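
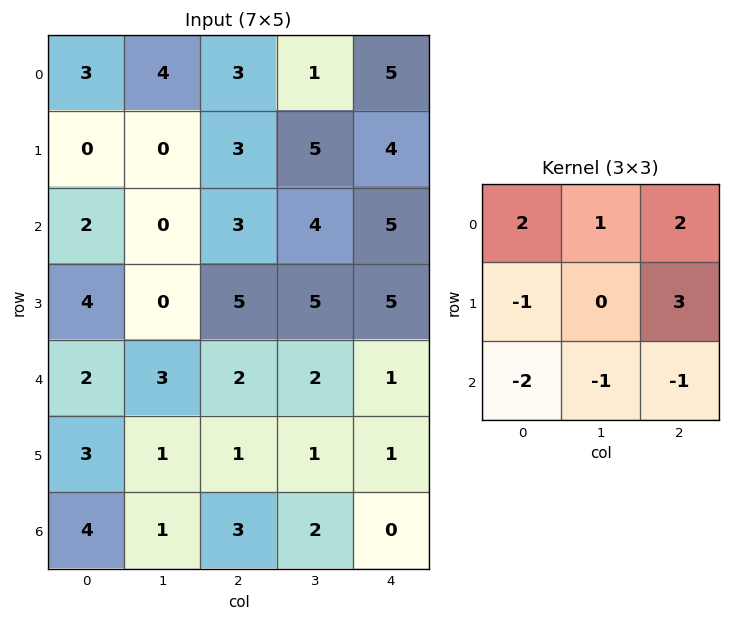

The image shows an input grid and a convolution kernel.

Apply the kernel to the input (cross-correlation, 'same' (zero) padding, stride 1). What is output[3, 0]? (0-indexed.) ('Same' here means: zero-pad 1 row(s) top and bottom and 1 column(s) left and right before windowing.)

The receptive field on the zero-padded input at this output position is [0 2 0 / 0 4 0 / 0 2 3]. Elementwise product with the kernel and sum: 0·2 + 2·1 + 0·2 + 0·-1 + 0·3 + 0·-2 + 2·-1 + 3·-1.

-3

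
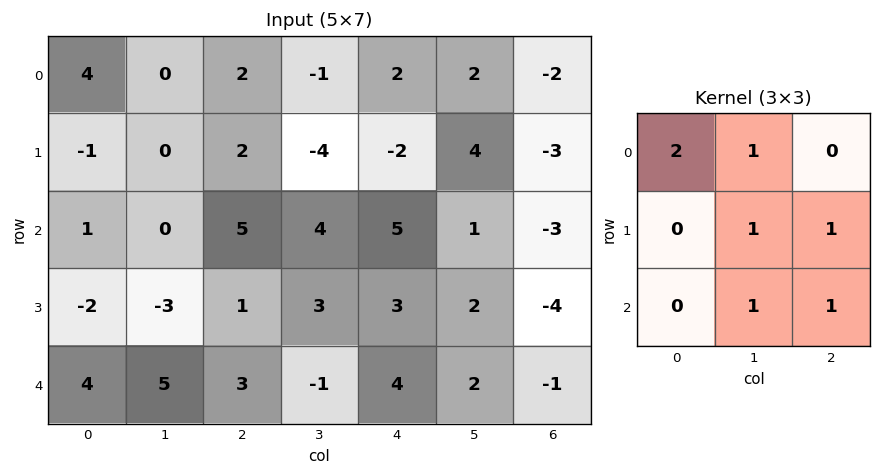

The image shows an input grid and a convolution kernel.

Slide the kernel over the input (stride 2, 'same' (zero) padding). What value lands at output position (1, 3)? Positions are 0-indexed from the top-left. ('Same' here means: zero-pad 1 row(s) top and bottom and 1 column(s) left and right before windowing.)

The receptive field on the zero-padded input at this output position is [4 -3 0 / 1 -3 0 / 2 -4 0]. Elementwise product with the kernel and sum: 4·2 + -3·1 + -3·1 + 0·1 + -4·1 + 0·1.

-2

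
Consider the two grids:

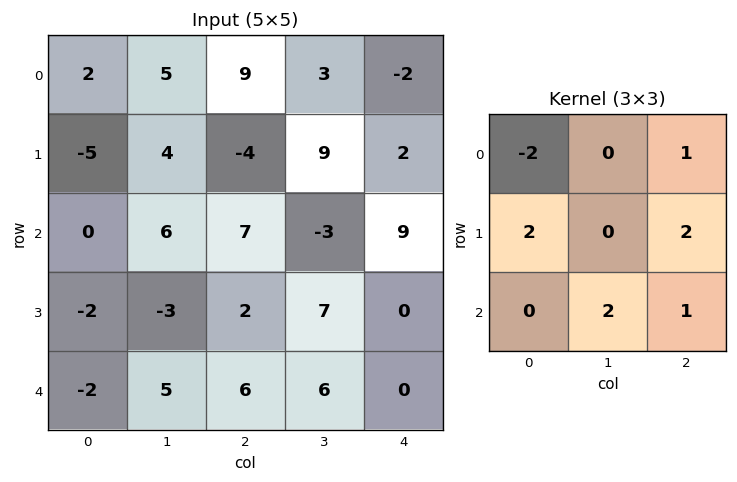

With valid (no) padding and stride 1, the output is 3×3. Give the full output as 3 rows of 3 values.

Output[0,0]: The receptive field on the input at this output position is [2 5 9 / -5 4 -4 / 0 6 7]. Elementwise product with the kernel and sum: 2·-2 + 9·1 + -5·2 + -4·2 + 6·2 + 7·1.
Output[0,1]: The receptive field on the input at this output position is [5 9 3 / 4 -4 9 / 6 7 -3]. Elementwise product with the kernel and sum: 5·-2 + 3·1 + 4·2 + 9·2 + 7·2 + -3·1.

6 30 -21
16 18 56
23 11 11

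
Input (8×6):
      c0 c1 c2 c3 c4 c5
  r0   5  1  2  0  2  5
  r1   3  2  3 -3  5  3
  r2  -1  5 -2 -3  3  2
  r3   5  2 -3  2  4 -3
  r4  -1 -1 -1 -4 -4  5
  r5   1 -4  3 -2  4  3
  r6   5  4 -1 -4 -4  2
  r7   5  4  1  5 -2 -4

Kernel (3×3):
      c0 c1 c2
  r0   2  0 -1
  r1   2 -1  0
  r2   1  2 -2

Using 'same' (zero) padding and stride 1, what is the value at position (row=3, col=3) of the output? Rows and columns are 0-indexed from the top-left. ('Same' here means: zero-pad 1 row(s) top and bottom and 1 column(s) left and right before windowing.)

-16

The receptive field on the zero-padded input at this output position is [-2 -3 3 / -3 2 4 / -1 -4 -4]. Elementwise product with the kernel and sum: -2·2 + 3·-1 + -3·2 + 2·-1 + -1·1 + -4·2 + -4·-2.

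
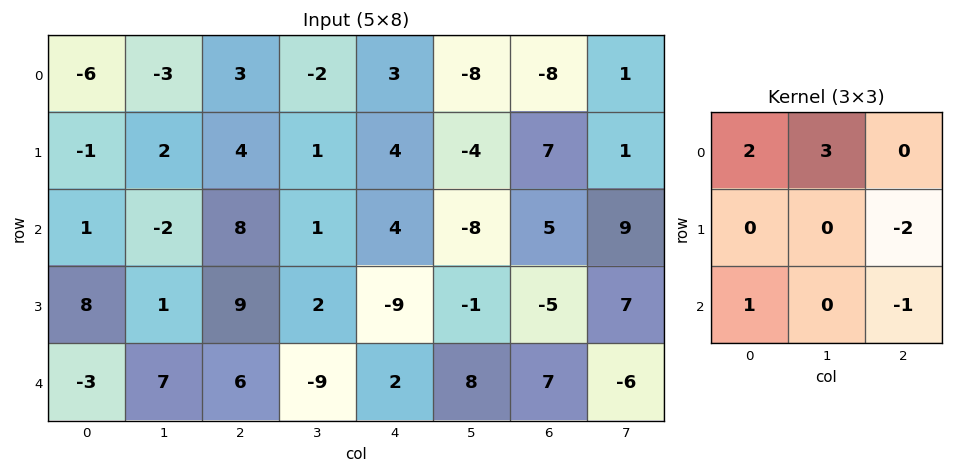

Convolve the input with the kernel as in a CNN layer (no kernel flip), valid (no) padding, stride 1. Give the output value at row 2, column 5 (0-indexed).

The receptive field on the input at this output position is [-8 5 9 / -1 -5 7 / 8 7 -6]. Elementwise product with the kernel and sum: -8·2 + 5·3 + 7·-2 + 8·1 + -6·-1.

-1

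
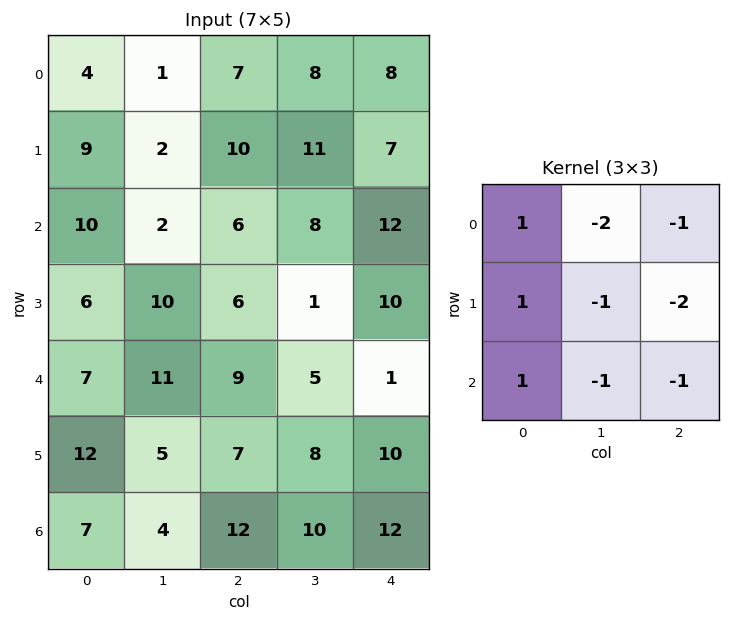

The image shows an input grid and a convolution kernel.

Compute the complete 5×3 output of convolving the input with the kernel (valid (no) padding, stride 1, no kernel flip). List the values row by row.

Output[0,0]: The receptive field on the input at this output position is [4 1 7 / 9 2 10 / 10 2 6]. Elementwise product with the kernel and sum: 4·1 + 1·-2 + 7·-1 + 9·1 + 2·-1 + 10·-2 + 10·1 + 2·-1 + 6·-1.

-16 -63 -46
-19 -46 -50
-29 -19 -34
-42 -21 -15
-40 -48 -33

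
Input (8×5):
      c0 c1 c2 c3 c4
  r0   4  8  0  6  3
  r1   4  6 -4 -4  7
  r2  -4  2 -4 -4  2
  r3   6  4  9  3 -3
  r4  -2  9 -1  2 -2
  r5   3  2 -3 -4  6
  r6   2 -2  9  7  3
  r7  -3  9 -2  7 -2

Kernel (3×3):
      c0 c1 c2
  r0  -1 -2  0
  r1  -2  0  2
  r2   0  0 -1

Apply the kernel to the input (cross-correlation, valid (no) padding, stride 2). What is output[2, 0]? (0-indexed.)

-37

The receptive field on the input at this output position is [-2 9 -1 / 3 2 -3 / 2 -2 9]. Elementwise product with the kernel and sum: -2·-1 + 9·-2 + 3·-2 + -3·2 + 9·-1.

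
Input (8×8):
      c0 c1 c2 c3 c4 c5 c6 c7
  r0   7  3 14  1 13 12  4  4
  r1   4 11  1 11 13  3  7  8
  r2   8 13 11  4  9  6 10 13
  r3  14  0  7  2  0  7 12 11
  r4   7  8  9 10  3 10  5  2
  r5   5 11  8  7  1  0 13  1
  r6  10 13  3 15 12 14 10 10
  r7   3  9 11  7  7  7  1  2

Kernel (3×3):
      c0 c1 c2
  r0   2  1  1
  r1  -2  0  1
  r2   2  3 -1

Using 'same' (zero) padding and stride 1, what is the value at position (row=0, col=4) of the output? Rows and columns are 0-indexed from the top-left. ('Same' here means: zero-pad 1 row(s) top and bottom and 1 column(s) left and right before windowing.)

68

The receptive field on the zero-padded input at this output position is [0 0 0 / 1 13 12 / 11 13 3]. Elementwise product with the kernel and sum: 0·2 + 0·1 + 0·1 + 1·-2 + 12·1 + 11·2 + 13·3 + 3·-1.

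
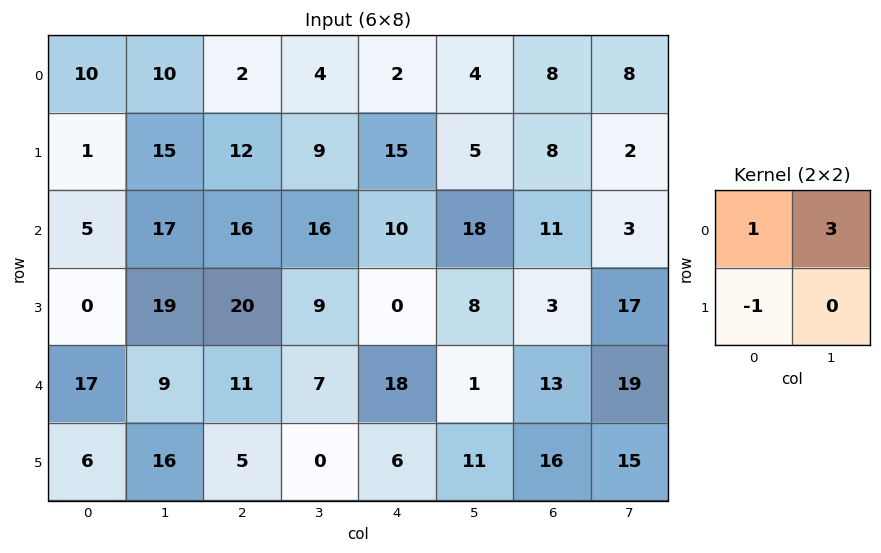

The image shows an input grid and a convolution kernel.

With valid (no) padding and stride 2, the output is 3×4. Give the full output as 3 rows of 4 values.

39 2 -1 24
56 44 64 17
38 27 15 54

Output[0,0]: The receptive field on the input at this output position is [10 10 / 1 15]. Elementwise product with the kernel and sum: 10·1 + 10·3 + 1·-1.
Output[0,1]: The receptive field on the input at this output position is [2 4 / 12 9]. Elementwise product with the kernel and sum: 2·1 + 4·3 + 12·-1.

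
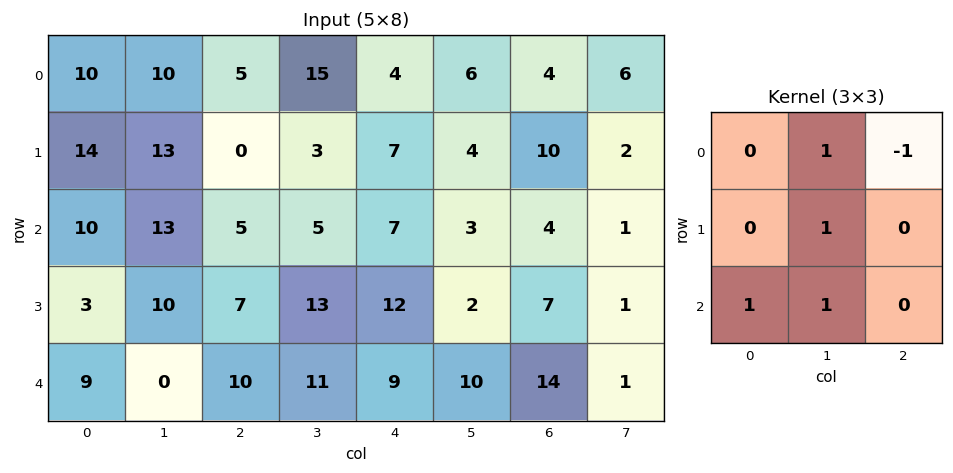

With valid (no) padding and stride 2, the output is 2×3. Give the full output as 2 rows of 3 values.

41 24 16
27 32 20

Output[0,0]: The receptive field on the input at this output position is [10 10 5 / 14 13 0 / 10 13 5]. Elementwise product with the kernel and sum: 10·1 + 5·-1 + 13·1 + 10·1 + 13·1.
Output[0,1]: The receptive field on the input at this output position is [5 15 4 / 0 3 7 / 5 5 7]. Elementwise product with the kernel and sum: 15·1 + 4·-1 + 3·1 + 5·1 + 5·1.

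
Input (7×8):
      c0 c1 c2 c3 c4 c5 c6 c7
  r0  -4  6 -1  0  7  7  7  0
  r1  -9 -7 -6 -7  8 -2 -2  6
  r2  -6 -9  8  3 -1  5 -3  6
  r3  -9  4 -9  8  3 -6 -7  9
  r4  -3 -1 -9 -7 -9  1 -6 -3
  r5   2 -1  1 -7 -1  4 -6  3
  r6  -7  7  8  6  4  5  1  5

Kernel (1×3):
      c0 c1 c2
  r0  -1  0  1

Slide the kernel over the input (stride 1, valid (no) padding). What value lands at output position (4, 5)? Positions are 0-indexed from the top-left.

-4

The receptive field on the input at this output position is [1 -6 -3]. Elementwise product with the kernel and sum: 1·-1 + -3·1.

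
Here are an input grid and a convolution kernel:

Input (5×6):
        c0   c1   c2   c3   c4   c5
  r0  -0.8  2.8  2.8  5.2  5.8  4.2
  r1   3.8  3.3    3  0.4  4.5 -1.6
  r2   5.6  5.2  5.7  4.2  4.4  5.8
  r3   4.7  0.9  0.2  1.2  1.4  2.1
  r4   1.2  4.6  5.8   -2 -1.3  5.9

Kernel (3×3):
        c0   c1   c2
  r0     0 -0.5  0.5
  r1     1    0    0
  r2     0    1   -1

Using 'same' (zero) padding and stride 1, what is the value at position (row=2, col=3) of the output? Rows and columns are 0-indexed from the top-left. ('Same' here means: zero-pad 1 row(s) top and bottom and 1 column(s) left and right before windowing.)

The receptive field on the zero-padded input at this output position is [3 0.4 4.5 / 5.7 4.2 4.4 / 0.2 1.2 1.4]. Elementwise product with the kernel and sum: 0.4·-0.5 + 4.5·0.5 + 5.7·1 + 1.2·1 + 1.4·-1.

7.55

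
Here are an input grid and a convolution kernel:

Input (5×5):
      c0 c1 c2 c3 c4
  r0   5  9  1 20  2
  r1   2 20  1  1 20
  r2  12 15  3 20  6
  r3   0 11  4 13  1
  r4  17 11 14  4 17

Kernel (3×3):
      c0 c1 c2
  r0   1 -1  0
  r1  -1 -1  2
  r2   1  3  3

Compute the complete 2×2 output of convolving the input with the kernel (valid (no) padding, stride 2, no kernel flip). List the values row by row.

Output[0,0]: The receptive field on the input at this output position is [5 9 1 / 2 20 1 / 12 15 3]. Elementwise product with the kernel and sum: 5·1 + 9·-1 + 2·-1 + 20·-1 + 1·2 + 12·1 + 15·3 + 3·3.
Output[0,1]: The receptive field on the input at this output position is [1 20 2 / 1 1 20 / 3 20 6]. Elementwise product with the kernel and sum: 1·1 + 20·-1 + 1·-1 + 1·-1 + 20·2 + 3·1 + 20·3 + 6·3.

42 100
86 45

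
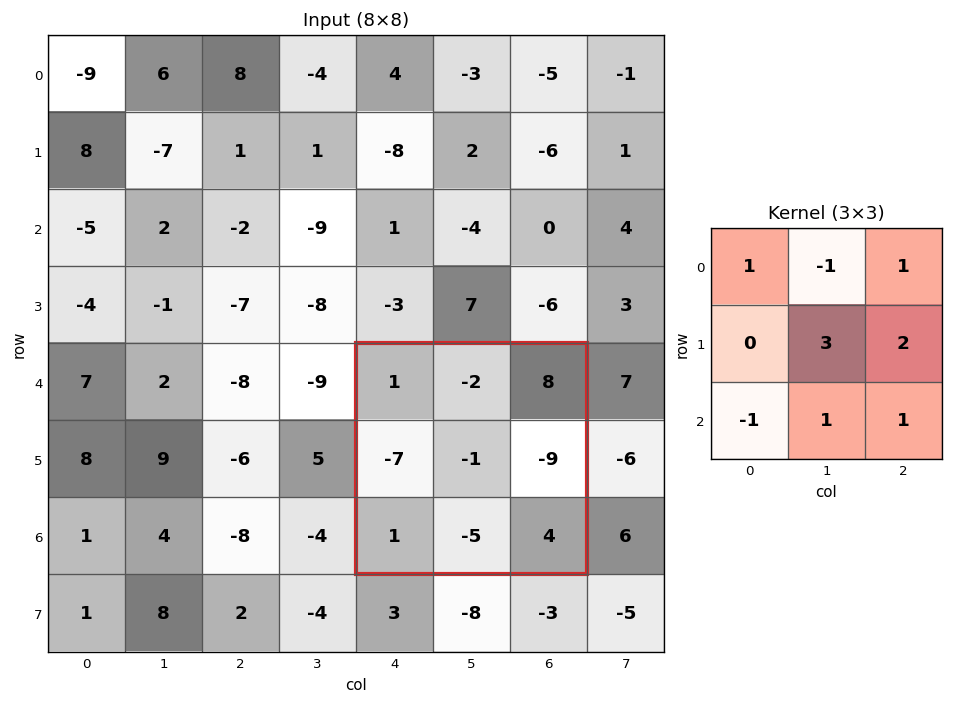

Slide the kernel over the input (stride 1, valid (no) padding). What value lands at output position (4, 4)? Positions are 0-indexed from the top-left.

The receptive field on the input at this output position is [1 -2 8 / -7 -1 -9 / 1 -5 4]. Elementwise product with the kernel and sum: 1·1 + -2·-1 + 8·1 + -1·3 + -9·2 + 1·-1 + -5·1 + 4·1.

-12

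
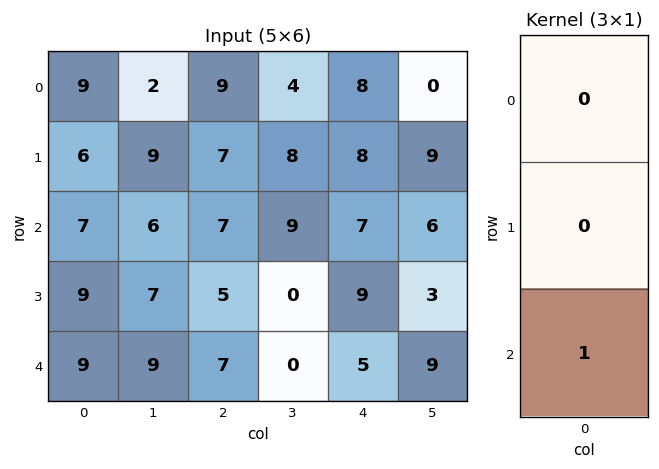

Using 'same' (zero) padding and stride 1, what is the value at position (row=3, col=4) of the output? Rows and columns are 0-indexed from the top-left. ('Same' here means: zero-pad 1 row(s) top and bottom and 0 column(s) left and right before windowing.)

5

The receptive field on the zero-padded input at this output position is [7 / 9 / 5]. Elementwise product with the kernel and sum: 5·1.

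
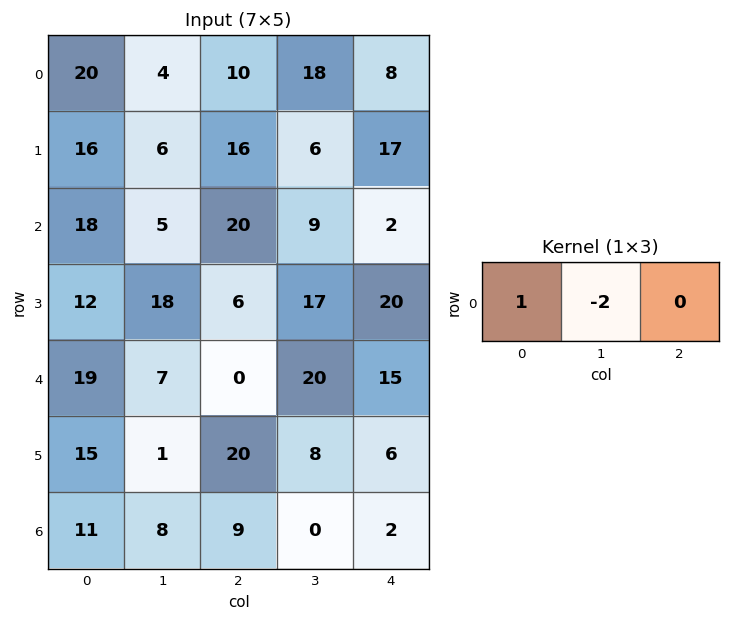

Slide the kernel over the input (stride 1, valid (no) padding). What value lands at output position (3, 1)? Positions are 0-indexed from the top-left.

6

The receptive field on the input at this output position is [18 6 17]. Elementwise product with the kernel and sum: 18·1 + 6·-2.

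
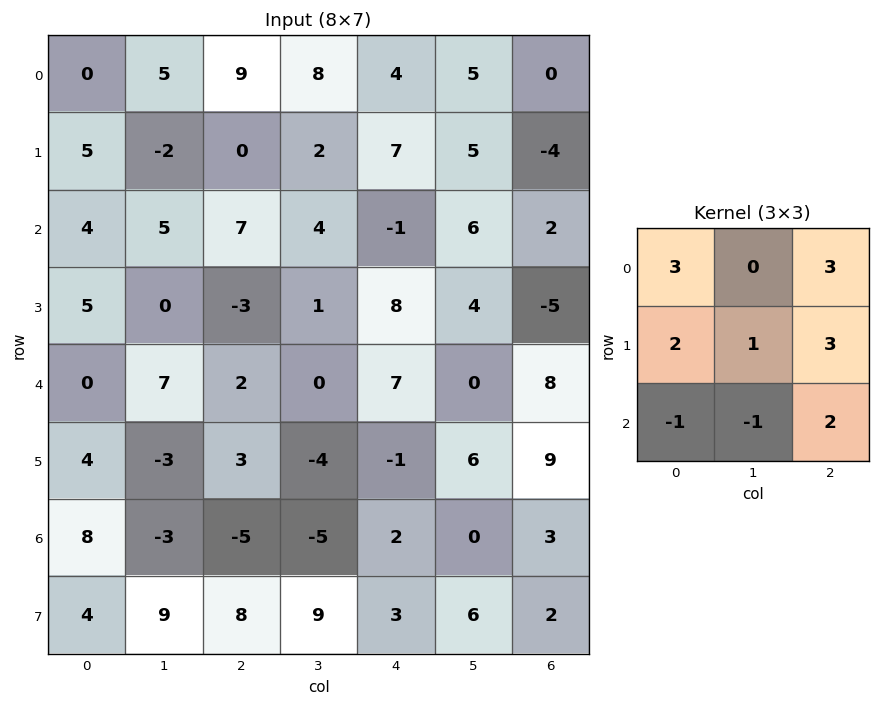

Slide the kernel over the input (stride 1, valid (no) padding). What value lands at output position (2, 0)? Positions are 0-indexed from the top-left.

31

The receptive field on the input at this output position is [4 5 7 / 5 0 -3 / 0 7 2]. Elementwise product with the kernel and sum: 4·3 + 7·3 + 5·2 + 0·1 + -3·3 + 0·-1 + 7·-1 + 2·2.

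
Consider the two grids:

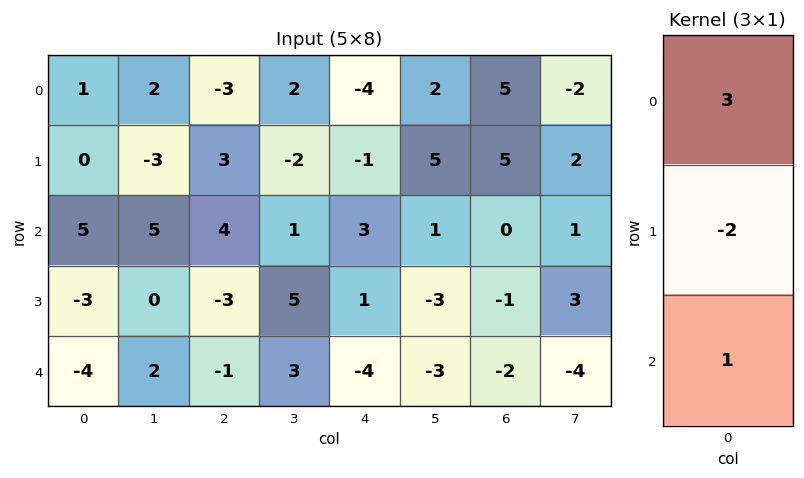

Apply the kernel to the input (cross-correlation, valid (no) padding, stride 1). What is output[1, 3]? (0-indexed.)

The receptive field on the input at this output position is [-2 / 1 / 5]. Elementwise product with the kernel and sum: -2·3 + 1·-2 + 5·1.

-3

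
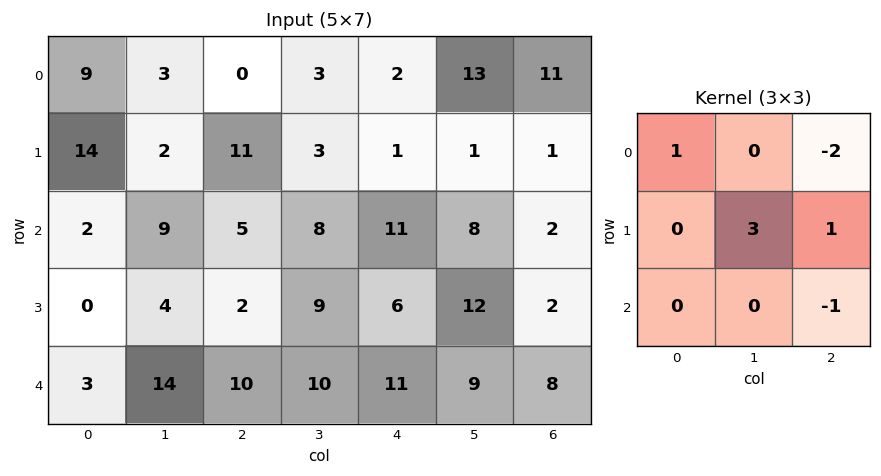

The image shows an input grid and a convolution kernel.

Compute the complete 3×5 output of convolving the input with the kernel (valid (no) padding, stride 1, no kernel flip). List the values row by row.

Output[0,0]: The receptive field on the input at this output position is [9 3 0 / 14 2 11 / 2 9 5]. Elementwise product with the kernel and sum: 9·1 + 0·-2 + 2·3 + 11·1 + 5·-1.
Output[0,1]: The receptive field on the input at this output position is [3 0 3 / 2 11 3 / 9 5 8]. Elementwise product with the kernel and sum: 3·1 + 3·-2 + 11·3 + 3·1 + 8·-1.

21 25 -5 -27 -18
22 10 38 30 23
-4 -2 5 13 37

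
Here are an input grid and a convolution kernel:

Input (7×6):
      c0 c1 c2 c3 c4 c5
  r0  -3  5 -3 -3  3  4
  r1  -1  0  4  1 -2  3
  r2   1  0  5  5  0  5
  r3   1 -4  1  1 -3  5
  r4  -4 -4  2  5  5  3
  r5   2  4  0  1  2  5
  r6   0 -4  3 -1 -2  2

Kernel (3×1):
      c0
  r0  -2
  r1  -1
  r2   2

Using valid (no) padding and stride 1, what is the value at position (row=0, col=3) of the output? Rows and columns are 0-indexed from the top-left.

The receptive field on the input at this output position is [-3 / 1 / 5]. Elementwise product with the kernel and sum: -3·-2 + 1·-1 + 5·2.

15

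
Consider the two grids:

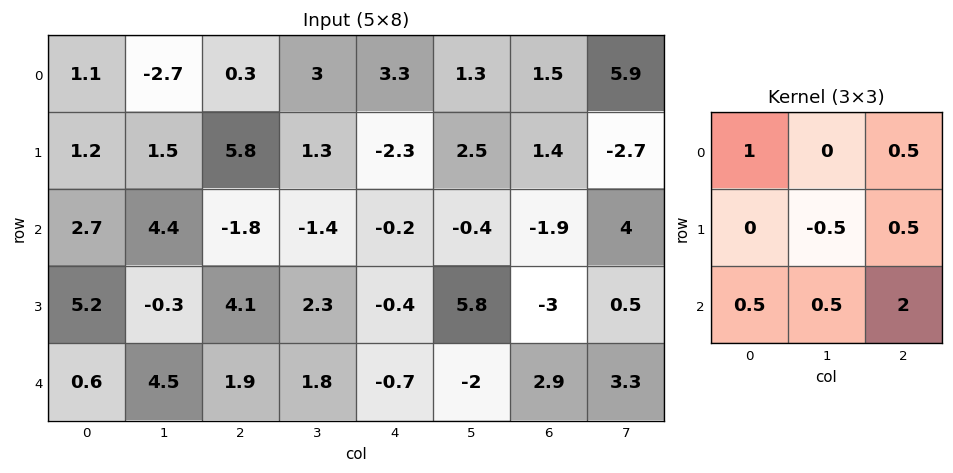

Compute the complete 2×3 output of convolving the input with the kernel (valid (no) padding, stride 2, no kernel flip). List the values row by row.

Output[0,0]: The receptive field on the input at this output position is [1.1 -2.7 0.3 / 1.2 1.5 5.8 / 2.7 4.4 -1.8]. Elementwise product with the kernel and sum: 1.1·1 + 0.3·0.5 + 1.5·-0.5 + 5.8·0.5 + 2.7·0.5 + 4.4·0.5 + -1.8·2.

3.35 -1.85 -0.6
10.35 -2.8 -1.1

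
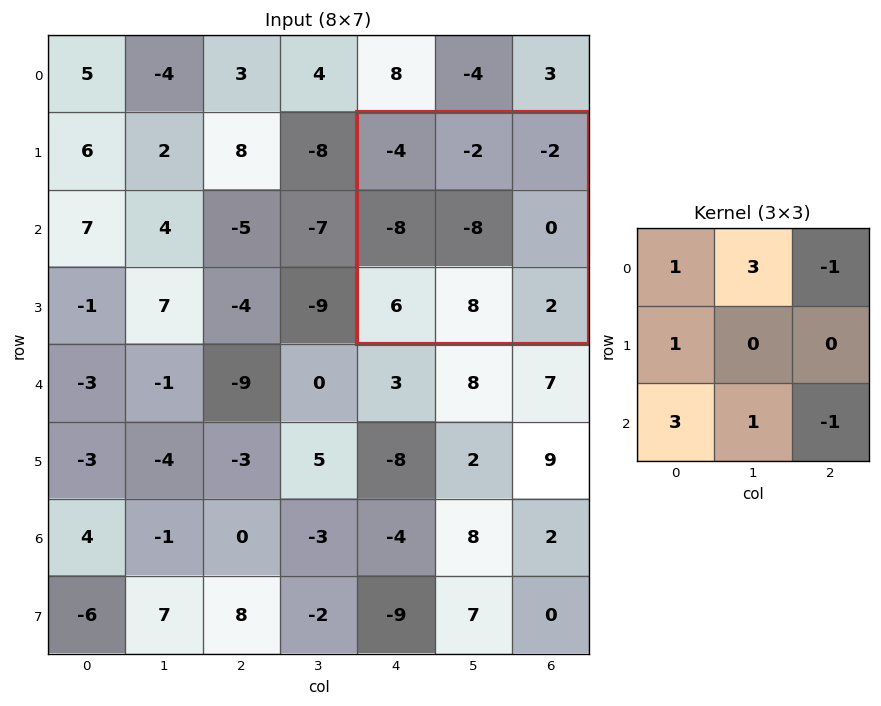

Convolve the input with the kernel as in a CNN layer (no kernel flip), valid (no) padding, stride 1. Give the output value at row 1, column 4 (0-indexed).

8

The receptive field on the input at this output position is [-4 -2 -2 / -8 -8 0 / 6 8 2]. Elementwise product with the kernel and sum: -4·1 + -2·3 + -2·-1 + -8·1 + 6·3 + 8·1 + 2·-1.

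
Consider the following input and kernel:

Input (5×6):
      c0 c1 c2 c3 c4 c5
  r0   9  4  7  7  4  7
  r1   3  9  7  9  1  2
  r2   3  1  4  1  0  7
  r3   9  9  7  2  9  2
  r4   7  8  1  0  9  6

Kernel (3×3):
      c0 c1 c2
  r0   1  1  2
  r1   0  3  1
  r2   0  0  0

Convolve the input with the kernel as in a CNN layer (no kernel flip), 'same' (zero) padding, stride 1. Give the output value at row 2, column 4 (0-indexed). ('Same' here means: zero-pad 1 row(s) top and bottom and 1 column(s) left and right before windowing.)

21

The receptive field on the zero-padded input at this output position is [9 1 2 / 1 0 7 / 2 9 2]. Elementwise product with the kernel and sum: 9·1 + 1·1 + 2·2 + 0·3 + 7·1.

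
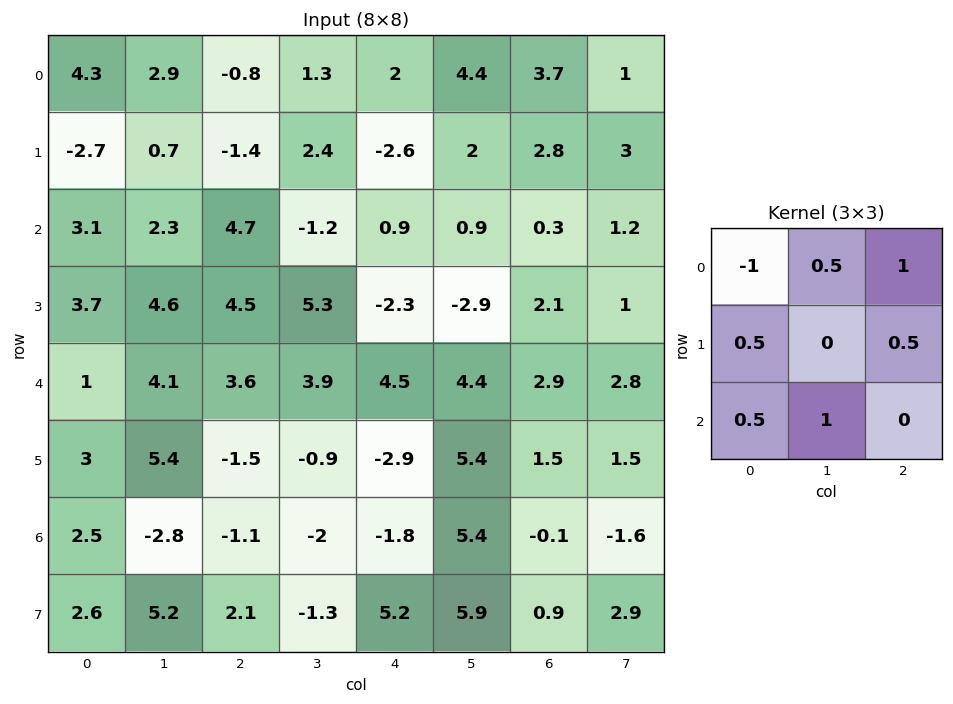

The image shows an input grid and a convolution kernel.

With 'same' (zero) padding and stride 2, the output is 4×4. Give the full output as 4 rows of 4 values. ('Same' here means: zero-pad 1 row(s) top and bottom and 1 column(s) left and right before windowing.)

-1.25 1.05 1.45 6.5
4.2 8.35 -1.5 4.1
11.5 8.15 -8.55 12.75
8.1 -4.75 11.1 2.6

Output[0,0]: The receptive field on the zero-padded input at this output position is [0 0 0 / 0 4.3 2.9 / 0 -2.7 0.7]. Elementwise product with the kernel and sum: 0·-1 + 0·0.5 + 0·1 + 0·0.5 + 2.9·0.5 + 0·0.5 + -2.7·1.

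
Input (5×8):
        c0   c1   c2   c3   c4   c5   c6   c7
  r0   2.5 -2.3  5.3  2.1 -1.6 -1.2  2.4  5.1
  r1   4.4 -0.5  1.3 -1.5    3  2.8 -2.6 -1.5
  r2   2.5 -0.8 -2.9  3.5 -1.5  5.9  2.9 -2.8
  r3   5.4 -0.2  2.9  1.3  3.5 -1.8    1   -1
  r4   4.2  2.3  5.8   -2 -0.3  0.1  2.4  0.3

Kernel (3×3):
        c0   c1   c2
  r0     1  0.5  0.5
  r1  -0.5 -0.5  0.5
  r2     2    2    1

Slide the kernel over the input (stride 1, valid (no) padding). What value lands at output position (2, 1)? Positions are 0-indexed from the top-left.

13

The receptive field on the input at this output position is [-0.8 -2.9 3.5 / -0.2 2.9 1.3 / 2.3 5.8 -2]. Elementwise product with the kernel and sum: -0.8·1 + -2.9·0.5 + 3.5·0.5 + -0.2·-0.5 + 2.9·-0.5 + 1.3·0.5 + 2.3·2 + 5.8·2 + -2·1.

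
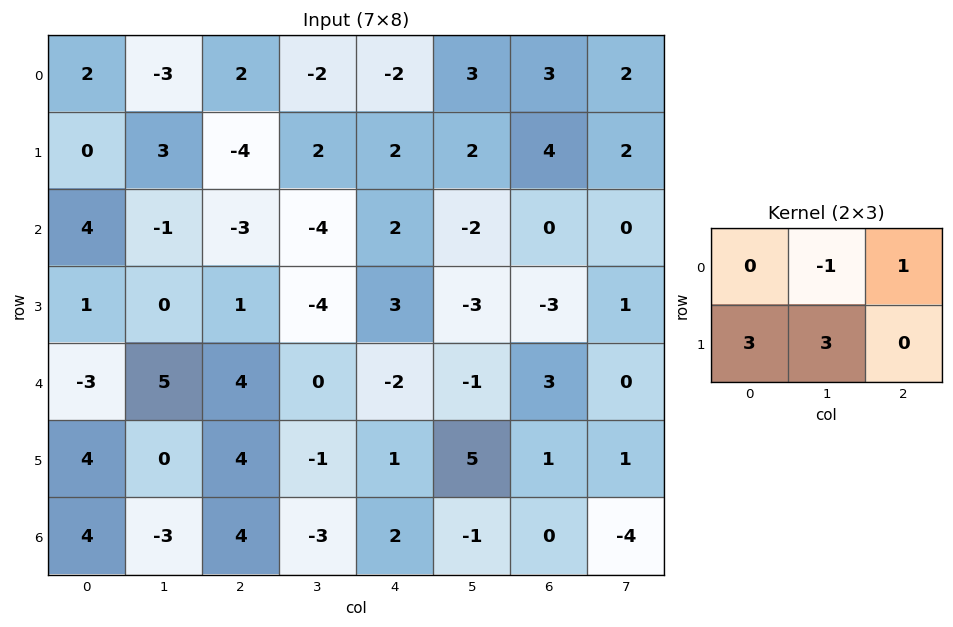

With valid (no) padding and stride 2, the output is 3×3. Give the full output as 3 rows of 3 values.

Output[0,0]: The receptive field on the input at this output position is [2 -3 2 / 0 3 -4]. Elementwise product with the kernel and sum: -3·-1 + 2·1 + 0·3 + 3·3.

14 -6 12
1 -3 2
11 7 22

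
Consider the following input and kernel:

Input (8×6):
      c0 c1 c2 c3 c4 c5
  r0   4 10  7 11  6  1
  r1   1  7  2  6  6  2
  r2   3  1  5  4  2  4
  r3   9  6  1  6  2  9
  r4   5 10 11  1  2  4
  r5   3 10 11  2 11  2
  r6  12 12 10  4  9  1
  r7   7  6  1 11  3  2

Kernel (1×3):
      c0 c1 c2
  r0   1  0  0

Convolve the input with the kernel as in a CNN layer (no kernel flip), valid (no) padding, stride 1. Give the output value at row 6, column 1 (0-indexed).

12

The receptive field on the input at this output position is [12 10 4]. Elementwise product with the kernel and sum: 12·1.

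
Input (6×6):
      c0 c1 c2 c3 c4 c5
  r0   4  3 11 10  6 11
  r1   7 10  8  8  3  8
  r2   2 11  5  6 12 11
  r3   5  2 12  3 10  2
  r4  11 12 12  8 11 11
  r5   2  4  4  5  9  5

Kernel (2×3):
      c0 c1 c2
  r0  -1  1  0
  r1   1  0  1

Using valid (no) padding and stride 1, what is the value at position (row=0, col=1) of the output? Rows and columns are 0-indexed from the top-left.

The receptive field on the input at this output position is [3 11 10 / 10 8 8]. Elementwise product with the kernel and sum: 3·-1 + 11·1 + 10·1 + 8·1.

26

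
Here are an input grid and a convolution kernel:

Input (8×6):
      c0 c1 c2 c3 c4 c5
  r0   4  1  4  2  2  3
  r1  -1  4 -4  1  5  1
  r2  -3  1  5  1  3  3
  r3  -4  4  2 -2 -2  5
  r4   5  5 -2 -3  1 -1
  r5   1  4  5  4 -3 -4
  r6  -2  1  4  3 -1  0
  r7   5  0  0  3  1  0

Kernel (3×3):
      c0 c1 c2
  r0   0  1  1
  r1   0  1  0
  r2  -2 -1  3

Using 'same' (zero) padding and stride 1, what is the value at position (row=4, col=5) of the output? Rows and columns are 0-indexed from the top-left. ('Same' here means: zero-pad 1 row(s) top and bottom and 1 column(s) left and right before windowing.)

The receptive field on the zero-padded input at this output position is [-2 5 0 / 1 -1 0 / -3 -4 0]. Elementwise product with the kernel and sum: 5·1 + 0·1 + -1·1 + -3·-2 + -4·-1 + 0·3.

14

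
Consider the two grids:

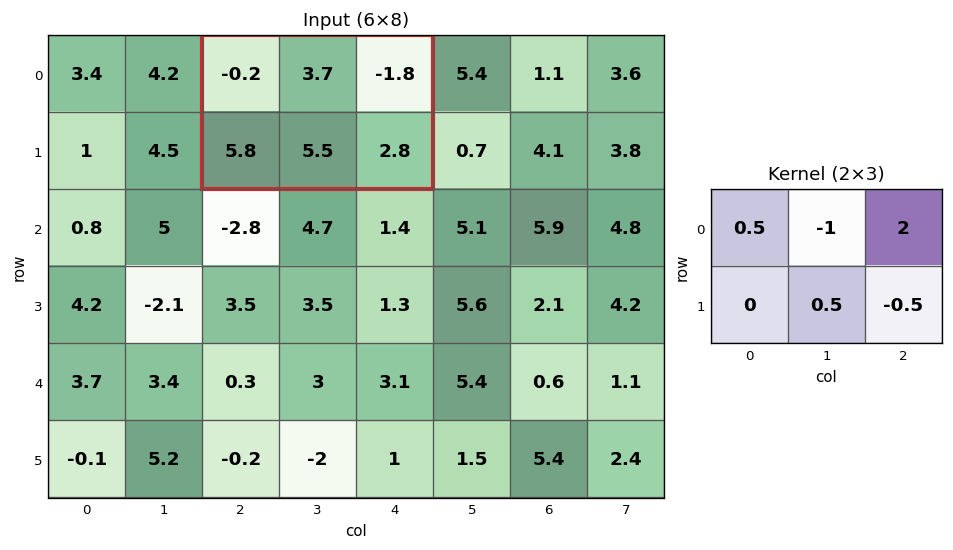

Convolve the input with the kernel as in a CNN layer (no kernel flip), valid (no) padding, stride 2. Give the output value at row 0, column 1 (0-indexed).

-6.05

The receptive field on the input at this output position is [-0.2 3.7 -1.8 / 5.8 5.5 2.8]. Elementwise product with the kernel and sum: -0.2·0.5 + 3.7·-1 + -1.8·2 + 5.5·0.5 + 2.8·-0.5.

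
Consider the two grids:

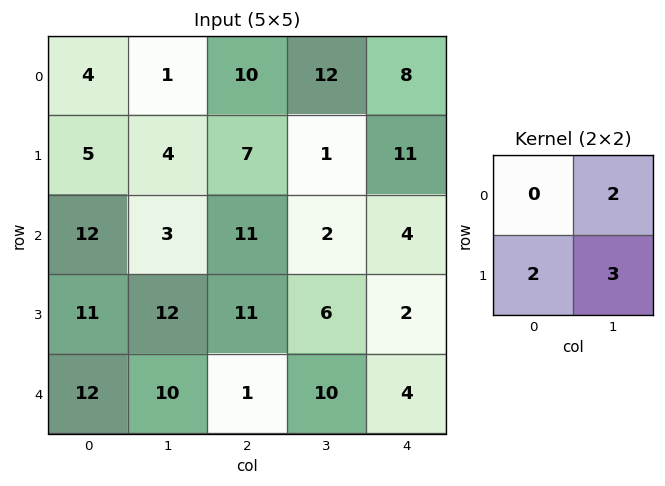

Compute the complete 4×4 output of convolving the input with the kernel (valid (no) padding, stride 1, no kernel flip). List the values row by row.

24 49 41 51
41 53 30 38
64 79 44 26
78 45 44 36

Output[0,0]: The receptive field on the input at this output position is [4 1 / 5 4]. Elementwise product with the kernel and sum: 1·2 + 5·2 + 4·3.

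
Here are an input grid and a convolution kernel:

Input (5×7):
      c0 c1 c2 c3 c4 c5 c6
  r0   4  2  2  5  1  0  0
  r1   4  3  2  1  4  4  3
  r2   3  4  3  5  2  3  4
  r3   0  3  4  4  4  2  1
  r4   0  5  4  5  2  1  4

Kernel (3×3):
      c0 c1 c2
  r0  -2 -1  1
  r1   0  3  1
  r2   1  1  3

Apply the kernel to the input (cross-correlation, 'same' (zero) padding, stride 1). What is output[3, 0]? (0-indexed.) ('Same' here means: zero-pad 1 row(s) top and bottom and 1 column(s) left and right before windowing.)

The receptive field on the zero-padded input at this output position is [0 3 4 / 0 0 3 / 0 0 5]. Elementwise product with the kernel and sum: 0·-2 + 3·-1 + 4·1 + 0·3 + 3·1 + 0·1 + 0·1 + 5·3.

19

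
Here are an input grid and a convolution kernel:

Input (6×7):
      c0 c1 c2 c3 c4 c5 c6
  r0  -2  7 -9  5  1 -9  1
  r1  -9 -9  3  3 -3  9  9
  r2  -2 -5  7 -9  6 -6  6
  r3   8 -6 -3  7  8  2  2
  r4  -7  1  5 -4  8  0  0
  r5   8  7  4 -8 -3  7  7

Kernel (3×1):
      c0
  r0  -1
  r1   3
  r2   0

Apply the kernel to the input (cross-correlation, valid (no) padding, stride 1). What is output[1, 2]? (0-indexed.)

18

The receptive field on the input at this output position is [3 / 7 / -3]. Elementwise product with the kernel and sum: 3·-1 + 7·3.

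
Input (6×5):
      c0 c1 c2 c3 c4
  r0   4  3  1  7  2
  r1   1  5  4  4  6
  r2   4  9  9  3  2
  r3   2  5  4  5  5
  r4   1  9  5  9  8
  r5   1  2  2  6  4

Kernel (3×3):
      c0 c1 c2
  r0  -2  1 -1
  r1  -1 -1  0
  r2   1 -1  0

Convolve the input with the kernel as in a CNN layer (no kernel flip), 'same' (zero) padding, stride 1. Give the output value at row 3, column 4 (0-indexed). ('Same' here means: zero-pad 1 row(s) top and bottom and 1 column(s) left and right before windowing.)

The receptive field on the zero-padded input at this output position is [3 2 0 / 5 5 0 / 9 8 0]. Elementwise product with the kernel and sum: 3·-2 + 2·1 + 0·-1 + 5·-1 + 5·-1 + 9·1 + 8·-1.

-13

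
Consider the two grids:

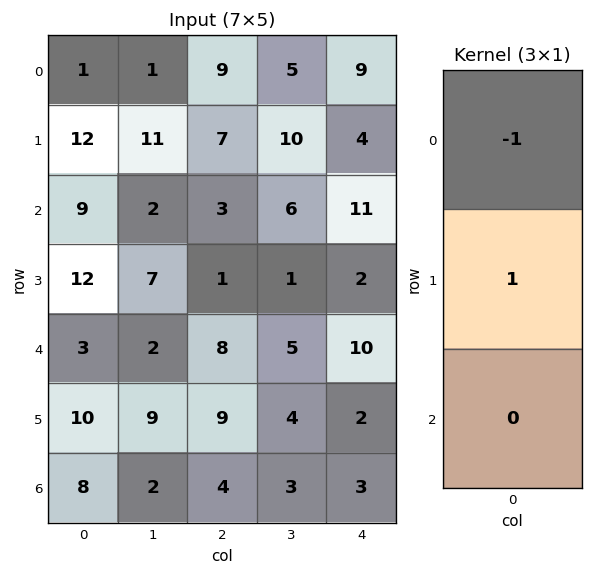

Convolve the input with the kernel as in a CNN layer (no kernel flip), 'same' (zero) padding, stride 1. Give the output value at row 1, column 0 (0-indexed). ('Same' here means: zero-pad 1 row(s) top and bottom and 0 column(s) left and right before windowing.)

The receptive field on the zero-padded input at this output position is [1 / 12 / 9]. Elementwise product with the kernel and sum: 1·-1 + 12·1.

11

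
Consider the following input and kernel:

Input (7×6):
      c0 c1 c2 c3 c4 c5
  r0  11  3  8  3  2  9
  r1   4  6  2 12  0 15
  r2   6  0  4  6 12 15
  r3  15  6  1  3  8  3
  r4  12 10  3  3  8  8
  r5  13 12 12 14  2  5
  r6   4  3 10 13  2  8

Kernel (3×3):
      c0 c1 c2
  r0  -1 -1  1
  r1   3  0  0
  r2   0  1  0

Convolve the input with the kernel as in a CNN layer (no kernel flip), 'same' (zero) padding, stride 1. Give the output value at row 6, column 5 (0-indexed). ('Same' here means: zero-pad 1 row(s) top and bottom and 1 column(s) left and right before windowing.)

The receptive field on the zero-padded input at this output position is [2 5 0 / 2 8 0 / 0 0 0]. Elementwise product with the kernel and sum: 2·-1 + 5·-1 + 0·1 + 2·3 + 0·1.

-1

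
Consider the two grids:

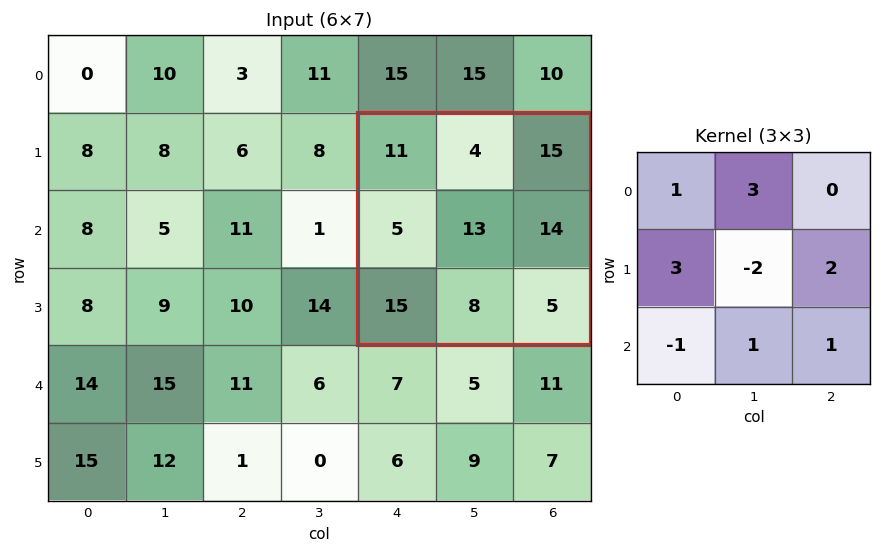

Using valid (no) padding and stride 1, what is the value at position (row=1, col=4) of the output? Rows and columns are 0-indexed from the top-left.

38

The receptive field on the input at this output position is [11 4 15 / 5 13 14 / 15 8 5]. Elementwise product with the kernel and sum: 11·1 + 4·3 + 5·3 + 13·-2 + 14·2 + 15·-1 + 8·1 + 5·1.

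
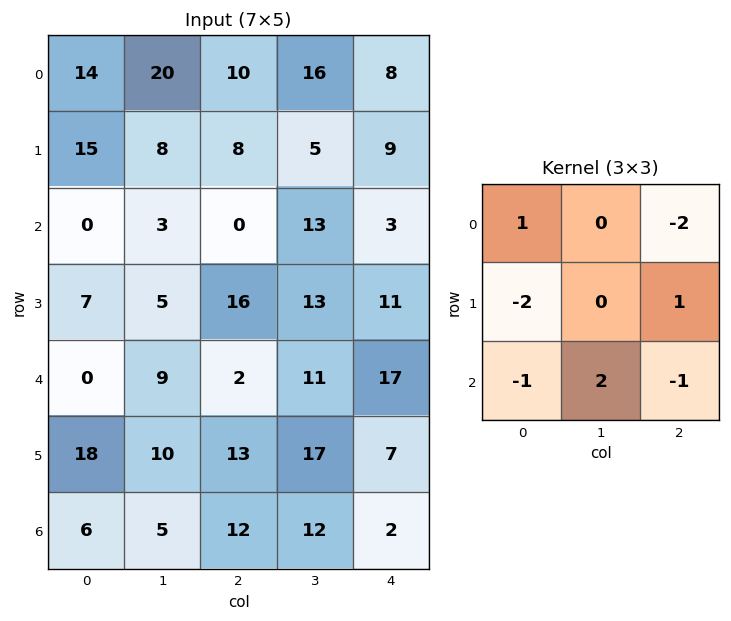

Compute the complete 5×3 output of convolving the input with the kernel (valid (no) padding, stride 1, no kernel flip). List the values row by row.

-22 -39 10
-14 19 -8
18 -36 -24
-34 -29 21
-35 -9 -41

Output[0,0]: The receptive field on the input at this output position is [14 20 10 / 15 8 8 / 0 3 0]. Elementwise product with the kernel and sum: 14·1 + 10·-2 + 15·-2 + 8·1 + 0·-1 + 3·2 + 0·-1.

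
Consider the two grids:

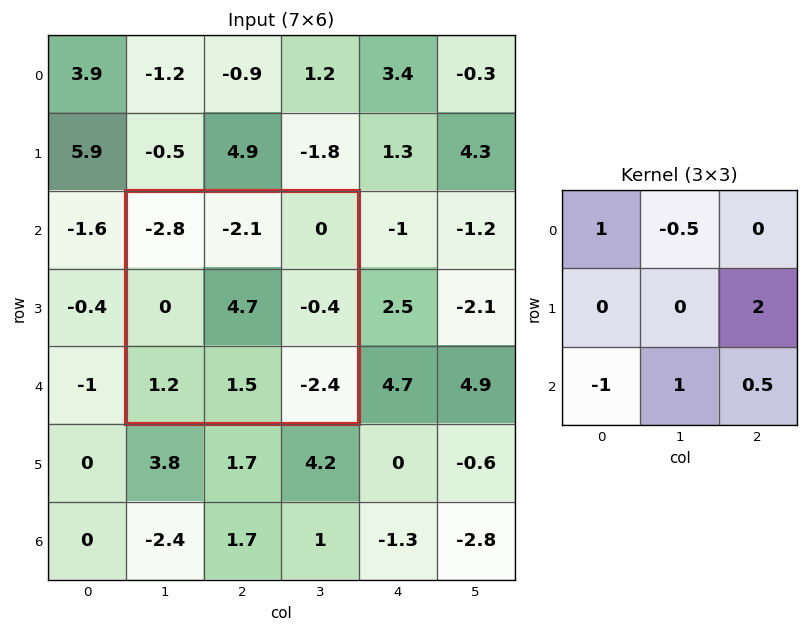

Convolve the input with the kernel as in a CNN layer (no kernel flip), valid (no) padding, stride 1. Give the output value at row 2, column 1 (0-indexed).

The receptive field on the input at this output position is [-2.8 -2.1 0 / 0 4.7 -0.4 / 1.2 1.5 -2.4]. Elementwise product with the kernel and sum: -2.8·1 + -2.1·-0.5 + -0.4·2 + 1.2·-1 + 1.5·1 + -2.4·0.5.

-3.45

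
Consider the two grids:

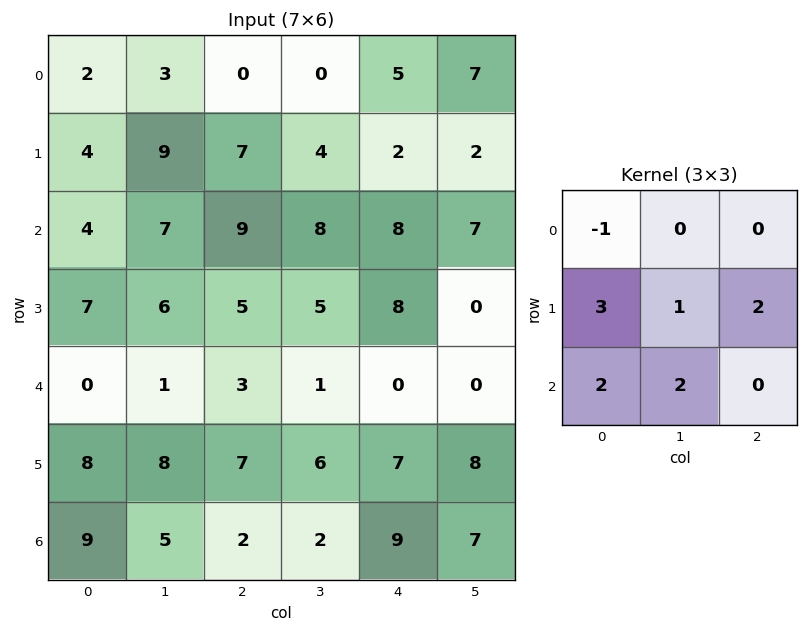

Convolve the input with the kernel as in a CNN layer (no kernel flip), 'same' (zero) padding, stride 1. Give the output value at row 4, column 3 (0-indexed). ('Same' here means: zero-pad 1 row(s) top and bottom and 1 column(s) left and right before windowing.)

The receptive field on the zero-padded input at this output position is [5 5 8 / 3 1 0 / 7 6 7]. Elementwise product with the kernel and sum: 5·-1 + 3·3 + 1·1 + 0·2 + 7·2 + 6·2.

31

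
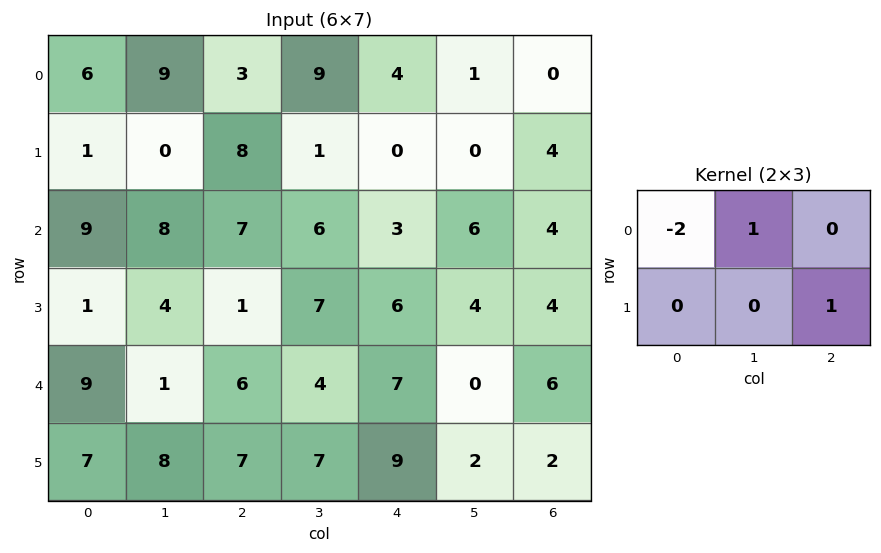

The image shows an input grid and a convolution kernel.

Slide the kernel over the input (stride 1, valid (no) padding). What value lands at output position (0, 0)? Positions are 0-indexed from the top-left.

The receptive field on the input at this output position is [6 9 3 / 1 0 8]. Elementwise product with the kernel and sum: 6·-2 + 9·1 + 8·1.

5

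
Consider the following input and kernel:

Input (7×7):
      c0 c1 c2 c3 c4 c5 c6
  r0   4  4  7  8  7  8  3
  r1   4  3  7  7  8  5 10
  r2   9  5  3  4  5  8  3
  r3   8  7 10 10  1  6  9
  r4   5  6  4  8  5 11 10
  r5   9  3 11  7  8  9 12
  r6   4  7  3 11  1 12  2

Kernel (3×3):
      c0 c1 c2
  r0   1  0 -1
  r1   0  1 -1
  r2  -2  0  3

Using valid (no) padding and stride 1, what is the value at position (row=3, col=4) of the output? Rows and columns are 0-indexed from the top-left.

The receptive field on the input at this output position is [1 6 9 / 5 11 10 / 8 9 12]. Elementwise product with the kernel and sum: 1·1 + 9·-1 + 11·1 + 10·-1 + 8·-2 + 12·3.

13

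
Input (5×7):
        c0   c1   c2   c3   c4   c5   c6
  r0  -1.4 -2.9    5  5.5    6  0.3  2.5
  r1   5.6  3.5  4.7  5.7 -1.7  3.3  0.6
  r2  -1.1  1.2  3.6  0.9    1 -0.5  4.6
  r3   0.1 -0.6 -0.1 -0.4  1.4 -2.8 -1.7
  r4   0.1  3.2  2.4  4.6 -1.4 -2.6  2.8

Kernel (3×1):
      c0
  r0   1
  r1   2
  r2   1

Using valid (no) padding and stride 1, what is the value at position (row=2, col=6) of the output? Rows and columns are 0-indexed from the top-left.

The receptive field on the input at this output position is [4.6 / -1.7 / 2.8]. Elementwise product with the kernel and sum: 4.6·1 + -1.7·2 + 2.8·1.

4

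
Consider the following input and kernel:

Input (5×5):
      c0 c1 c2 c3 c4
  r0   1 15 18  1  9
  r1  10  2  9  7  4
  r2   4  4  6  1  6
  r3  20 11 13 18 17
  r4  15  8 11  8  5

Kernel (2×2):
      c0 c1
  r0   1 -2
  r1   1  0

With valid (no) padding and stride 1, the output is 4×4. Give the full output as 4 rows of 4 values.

-19 -19 25 -10
10 -12 1 0
16 3 17 7
13 -7 -12 -8

Output[0,0]: The receptive field on the input at this output position is [1 15 / 10 2]. Elementwise product with the kernel and sum: 1·1 + 15·-2 + 10·1.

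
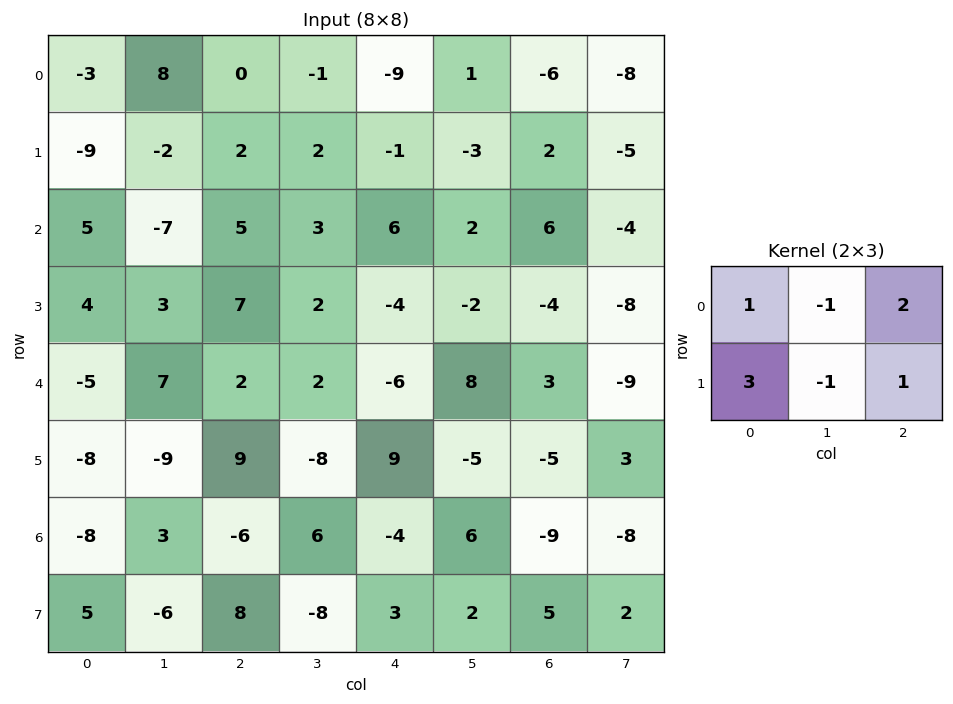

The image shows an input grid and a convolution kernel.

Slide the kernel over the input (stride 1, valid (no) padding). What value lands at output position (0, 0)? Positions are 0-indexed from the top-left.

-34

The receptive field on the input at this output position is [-3 8 0 / -9 -2 2]. Elementwise product with the kernel and sum: -3·1 + 8·-1 + 0·2 + -9·3 + -2·-1 + 2·1.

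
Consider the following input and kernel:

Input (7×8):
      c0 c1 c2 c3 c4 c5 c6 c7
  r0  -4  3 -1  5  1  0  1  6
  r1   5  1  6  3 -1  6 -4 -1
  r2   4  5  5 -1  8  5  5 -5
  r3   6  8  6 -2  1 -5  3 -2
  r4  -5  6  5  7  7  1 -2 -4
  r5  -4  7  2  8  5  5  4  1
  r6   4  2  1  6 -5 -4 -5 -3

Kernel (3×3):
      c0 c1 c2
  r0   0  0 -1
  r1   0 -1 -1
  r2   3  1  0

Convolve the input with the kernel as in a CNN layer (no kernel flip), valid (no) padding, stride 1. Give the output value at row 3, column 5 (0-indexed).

27

The receptive field on the input at this output position is [-5 3 -2 / 1 -2 -4 / 5 4 1]. Elementwise product with the kernel and sum: -2·-1 + -2·-1 + -4·-1 + 5·3 + 4·1.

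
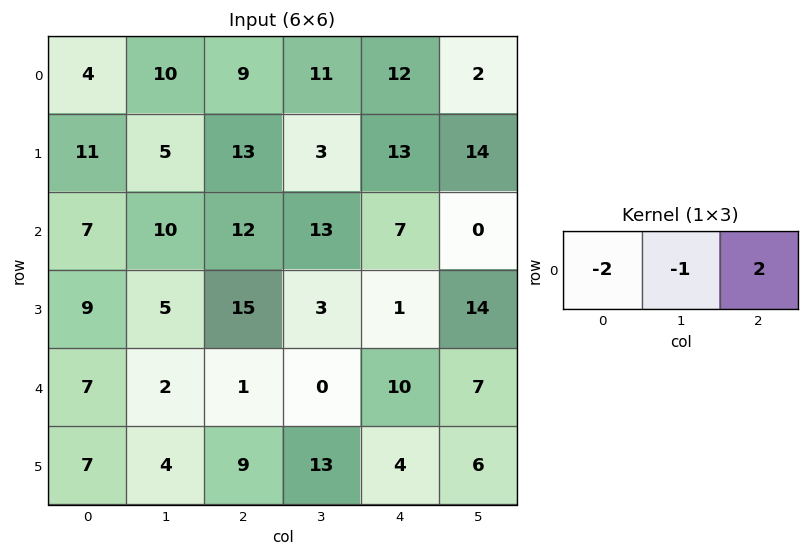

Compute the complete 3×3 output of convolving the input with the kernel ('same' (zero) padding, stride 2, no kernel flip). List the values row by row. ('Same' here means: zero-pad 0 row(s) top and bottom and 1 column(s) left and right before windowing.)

16 -7 -30
13 -6 -33
-3 -5 4

Output[0,0]: The receptive field on the zero-padded input at this output position is [0 4 10]. Elementwise product with the kernel and sum: 0·-2 + 4·-1 + 10·2.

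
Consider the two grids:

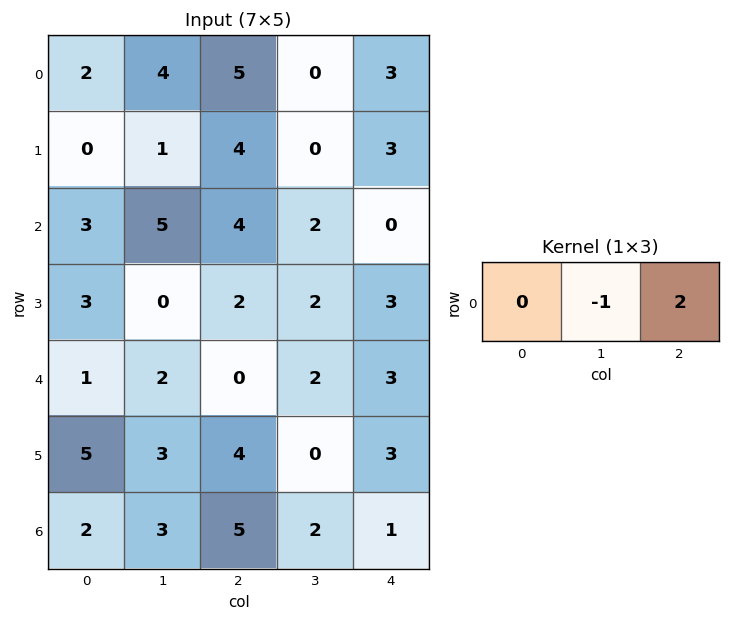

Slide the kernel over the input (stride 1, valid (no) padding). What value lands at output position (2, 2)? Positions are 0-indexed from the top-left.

-2

The receptive field on the input at this output position is [4 2 0]. Elementwise product with the kernel and sum: 2·-1 + 0·2.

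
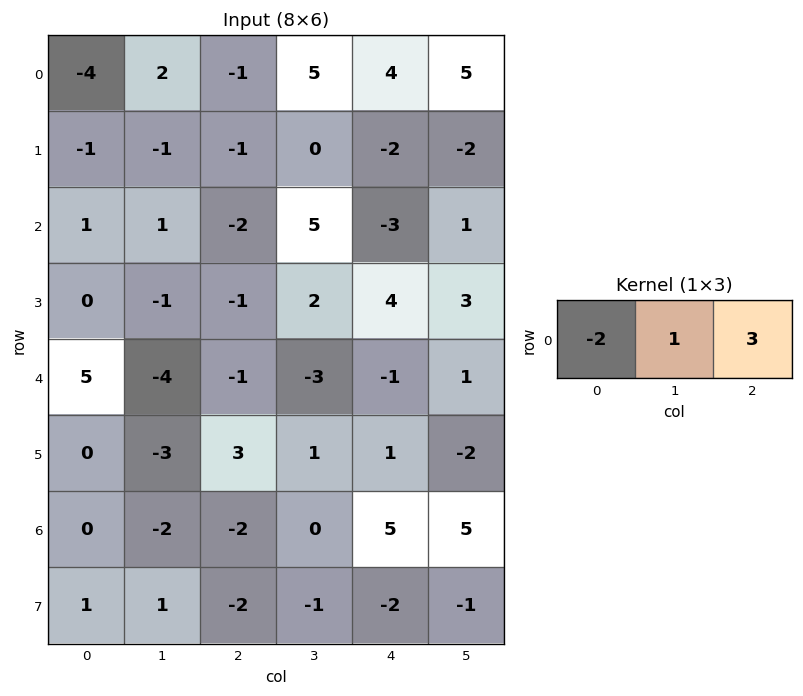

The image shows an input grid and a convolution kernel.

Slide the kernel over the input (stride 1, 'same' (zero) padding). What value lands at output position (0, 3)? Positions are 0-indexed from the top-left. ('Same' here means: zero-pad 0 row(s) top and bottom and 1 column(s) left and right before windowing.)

The receptive field on the zero-padded input at this output position is [-1 5 4]. Elementwise product with the kernel and sum: -1·-2 + 5·1 + 4·3.

19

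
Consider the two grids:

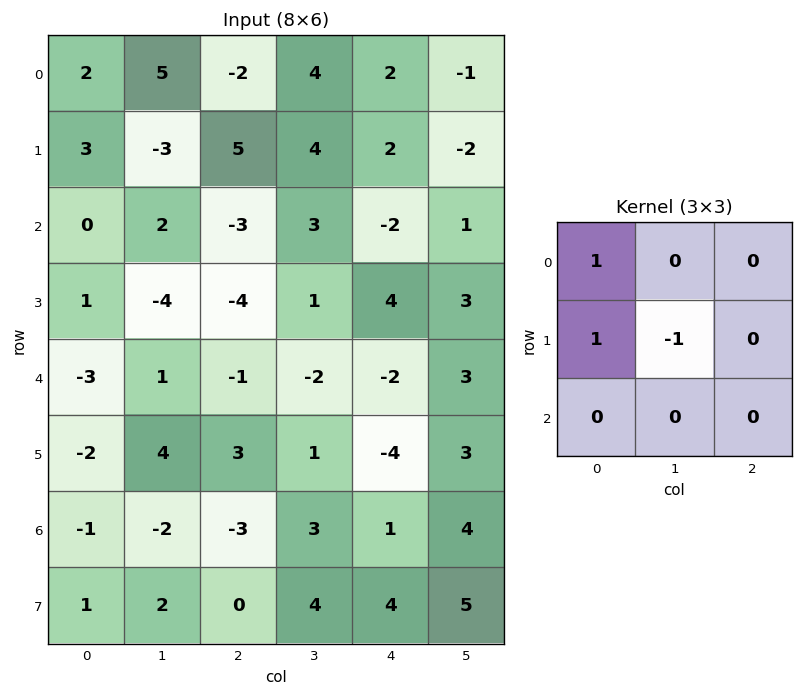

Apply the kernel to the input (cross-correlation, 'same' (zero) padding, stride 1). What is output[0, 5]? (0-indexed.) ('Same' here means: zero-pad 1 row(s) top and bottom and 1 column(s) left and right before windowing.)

The receptive field on the zero-padded input at this output position is [0 0 0 / 2 -1 0 / 2 -2 0]. Elementwise product with the kernel and sum: 0·1 + 2·1 + -1·-1.

3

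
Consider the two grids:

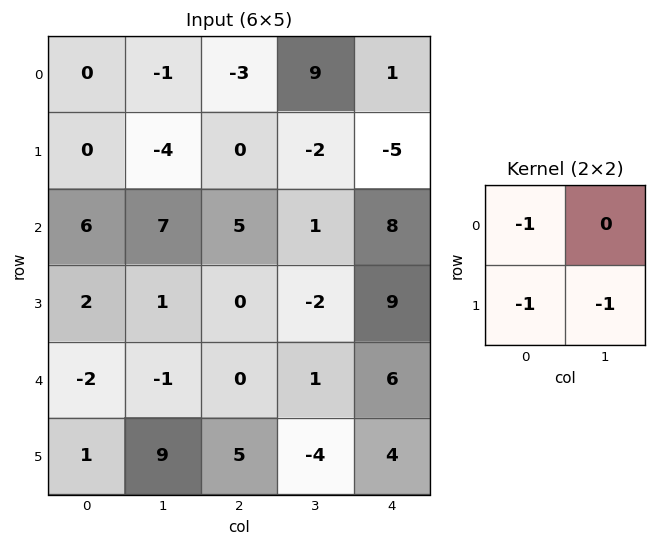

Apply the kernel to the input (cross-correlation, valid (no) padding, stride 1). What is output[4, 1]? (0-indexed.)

-13

The receptive field on the input at this output position is [-1 0 / 9 5]. Elementwise product with the kernel and sum: -1·-1 + 9·-1 + 5·-1.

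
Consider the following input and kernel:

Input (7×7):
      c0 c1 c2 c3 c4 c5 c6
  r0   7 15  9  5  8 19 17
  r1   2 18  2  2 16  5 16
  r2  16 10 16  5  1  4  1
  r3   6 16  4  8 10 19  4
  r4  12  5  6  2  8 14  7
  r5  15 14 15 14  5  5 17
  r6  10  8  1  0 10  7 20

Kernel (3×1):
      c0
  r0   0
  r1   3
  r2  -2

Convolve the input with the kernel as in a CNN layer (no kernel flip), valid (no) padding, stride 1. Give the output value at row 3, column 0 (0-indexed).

6

The receptive field on the input at this output position is [6 / 12 / 15]. Elementwise product with the kernel and sum: 12·3 + 15·-2.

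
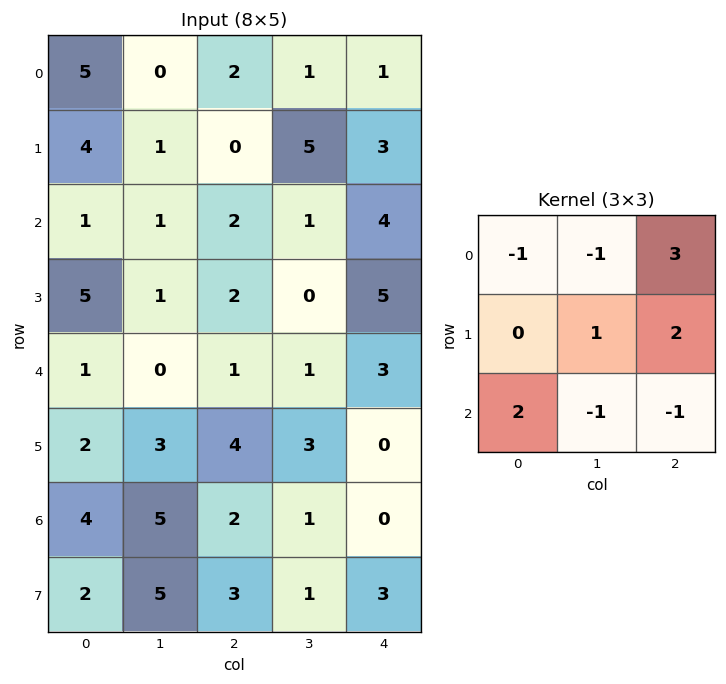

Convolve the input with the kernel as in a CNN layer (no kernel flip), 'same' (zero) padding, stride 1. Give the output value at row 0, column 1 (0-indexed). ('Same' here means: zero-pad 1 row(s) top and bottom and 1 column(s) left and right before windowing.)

11

The receptive field on the zero-padded input at this output position is [0 0 0 / 5 0 2 / 4 1 0]. Elementwise product with the kernel and sum: 0·-1 + 0·-1 + 0·3 + 0·1 + 2·2 + 4·2 + 1·-1 + 0·-1.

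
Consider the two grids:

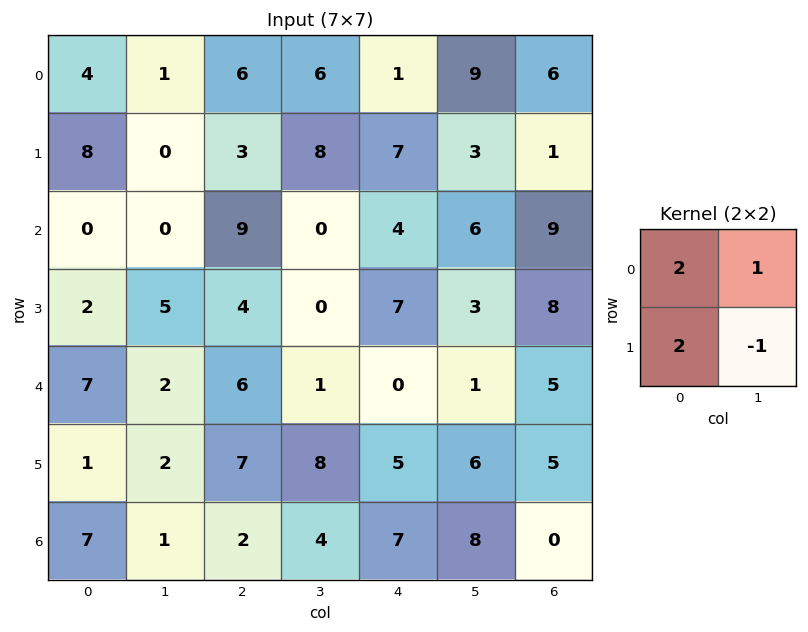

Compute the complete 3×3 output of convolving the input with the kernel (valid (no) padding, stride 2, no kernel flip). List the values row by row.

25 16 22
-1 26 25
16 19 5

Output[0,0]: The receptive field on the input at this output position is [4 1 / 8 0]. Elementwise product with the kernel and sum: 4·2 + 1·1 + 8·2 + 0·-1.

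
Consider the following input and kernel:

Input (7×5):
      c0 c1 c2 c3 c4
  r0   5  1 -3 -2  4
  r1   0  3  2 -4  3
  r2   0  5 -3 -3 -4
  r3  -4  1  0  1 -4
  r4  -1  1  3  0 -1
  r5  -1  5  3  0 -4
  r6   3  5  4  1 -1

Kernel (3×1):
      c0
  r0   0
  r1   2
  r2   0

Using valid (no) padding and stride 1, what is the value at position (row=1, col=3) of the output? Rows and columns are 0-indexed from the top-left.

-6

The receptive field on the input at this output position is [-4 / -3 / 1]. Elementwise product with the kernel and sum: -3·2.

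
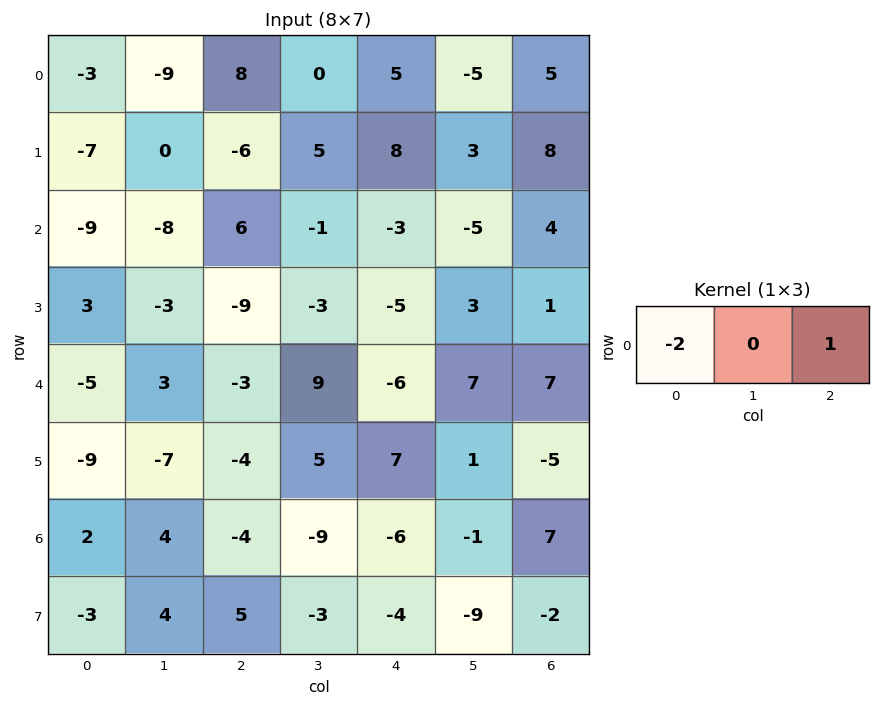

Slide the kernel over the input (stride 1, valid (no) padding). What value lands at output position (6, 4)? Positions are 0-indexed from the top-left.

19

The receptive field on the input at this output position is [-6 -1 7]. Elementwise product with the kernel and sum: -6·-2 + 7·1.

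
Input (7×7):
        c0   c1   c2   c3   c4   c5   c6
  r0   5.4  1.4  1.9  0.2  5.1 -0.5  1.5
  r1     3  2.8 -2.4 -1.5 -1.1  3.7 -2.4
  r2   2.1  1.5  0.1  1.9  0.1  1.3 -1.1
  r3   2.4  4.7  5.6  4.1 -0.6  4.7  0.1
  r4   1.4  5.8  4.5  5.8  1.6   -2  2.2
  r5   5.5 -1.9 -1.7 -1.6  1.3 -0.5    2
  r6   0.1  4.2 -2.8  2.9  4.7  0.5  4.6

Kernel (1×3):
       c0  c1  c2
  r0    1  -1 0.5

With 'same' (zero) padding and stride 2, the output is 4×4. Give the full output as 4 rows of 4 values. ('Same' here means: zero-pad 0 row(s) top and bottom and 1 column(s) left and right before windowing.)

-4.7 -0.4 -5.15 -2
-1.35 2.35 2.45 2.4
1.5 4.2 3.2 -4.2
2 8.45 -1.55 -4.1

Output[0,0]: The receptive field on the zero-padded input at this output position is [0 5.4 1.4]. Elementwise product with the kernel and sum: 0·1 + 5.4·-1 + 1.4·0.5.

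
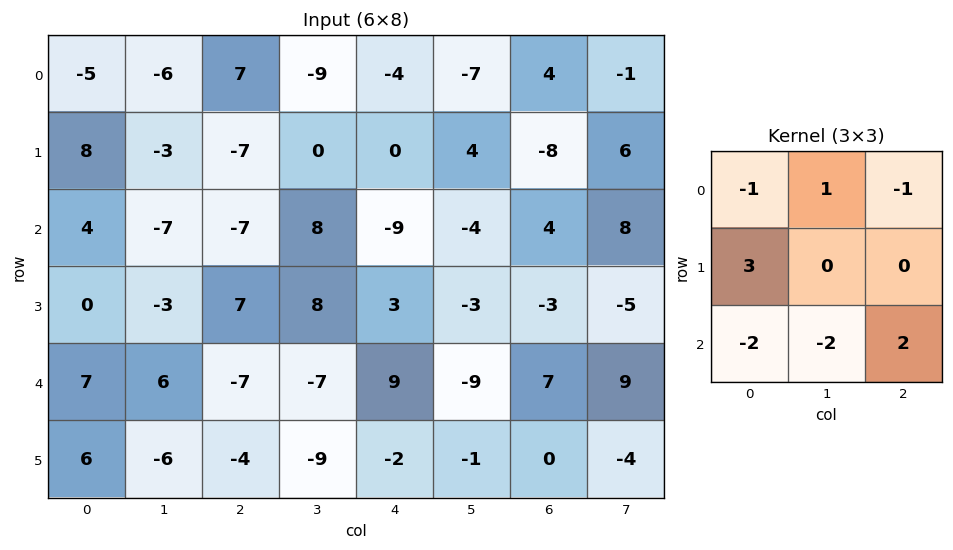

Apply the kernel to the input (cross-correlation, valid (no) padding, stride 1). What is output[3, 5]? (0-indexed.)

-28

The receptive field on the input at this output position is [-3 -3 -5 / -9 7 9 / -1 0 -4]. Elementwise product with the kernel and sum: -3·-1 + -3·1 + -5·-1 + -9·3 + -1·-2 + 0·-2 + -4·2.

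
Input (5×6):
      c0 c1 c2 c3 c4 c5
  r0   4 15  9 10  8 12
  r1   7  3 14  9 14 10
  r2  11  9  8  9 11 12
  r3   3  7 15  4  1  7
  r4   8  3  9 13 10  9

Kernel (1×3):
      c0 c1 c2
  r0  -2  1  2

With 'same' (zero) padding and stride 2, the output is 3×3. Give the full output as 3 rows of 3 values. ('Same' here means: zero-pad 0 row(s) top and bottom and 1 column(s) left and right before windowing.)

Output[0,0]: The receptive field on the zero-padded input at this output position is [0 4 15]. Elementwise product with the kernel and sum: 0·-2 + 4·1 + 15·2.
Output[0,1]: The receptive field on the zero-padded input at this output position is [15 9 10]. Elementwise product with the kernel and sum: 15·-2 + 9·1 + 10·2.

34 -1 12
29 8 17
14 29 2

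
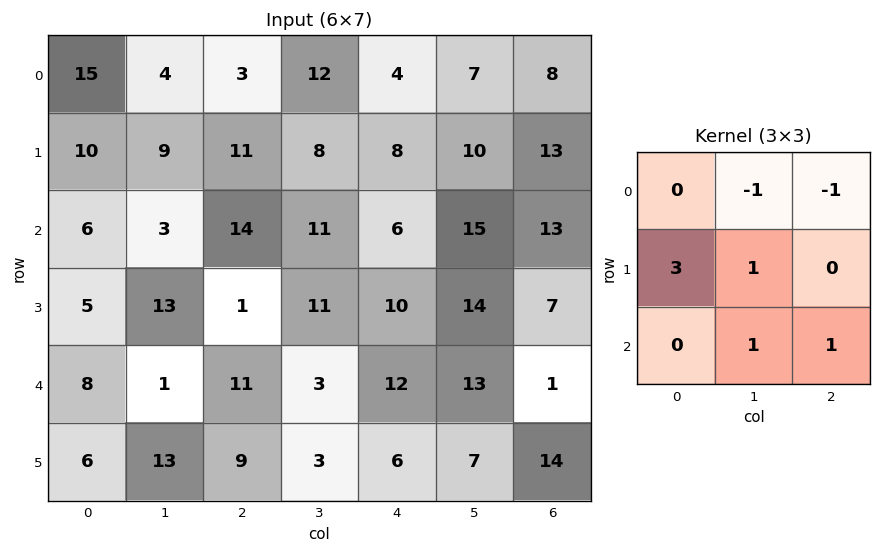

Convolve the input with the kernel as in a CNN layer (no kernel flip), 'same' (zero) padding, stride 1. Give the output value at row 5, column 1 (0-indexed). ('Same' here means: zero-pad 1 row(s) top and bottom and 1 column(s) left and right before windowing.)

19

The receptive field on the zero-padded input at this output position is [8 1 11 / 6 13 9 / 0 0 0]. Elementwise product with the kernel and sum: 1·-1 + 11·-1 + 6·3 + 13·1 + 0·1 + 0·1.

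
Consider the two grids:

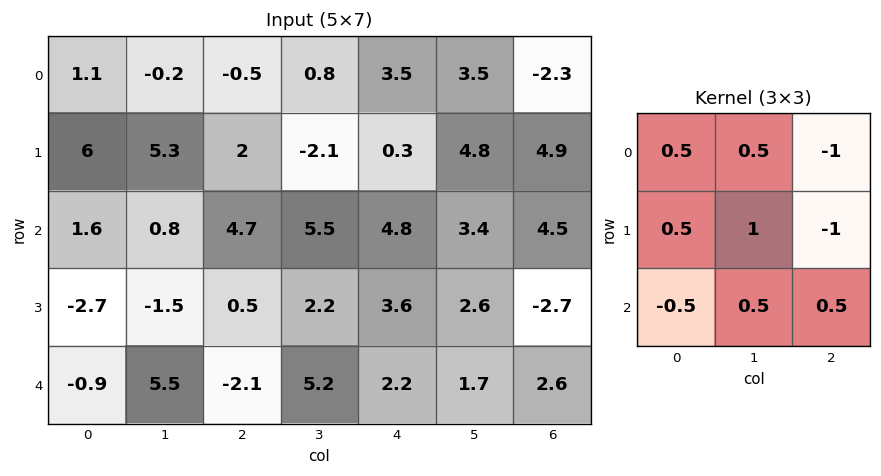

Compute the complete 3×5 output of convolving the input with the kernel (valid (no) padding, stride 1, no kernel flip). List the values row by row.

Output[0,0]: The receptive field on the input at this output position is [1.1 -0.2 -0.5 / 6 5.3 2 / 1.6 0.8 4.7]. Elementwise product with the kernel and sum: 1.1·0.5 + -0.2·0.5 + -0.5·-1 + 6·0.5 + 5.3·1 + 2·-1 + 1.6·-0.5 + 0.8·0.5 + 4.7·0.5.

9.2 10.3 -1.95 -5.55 7.4
1.4 7.45 5.35 0.45 -2.9
-4.7 -6.4 3.9 3.2 7.75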